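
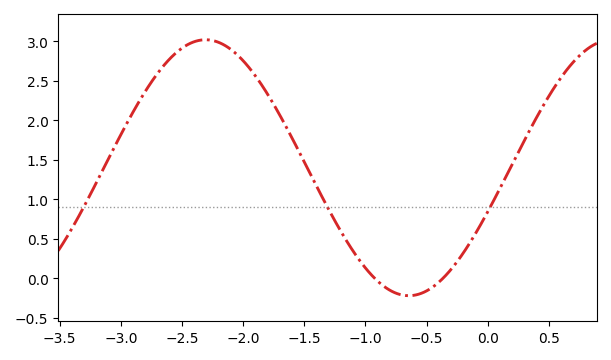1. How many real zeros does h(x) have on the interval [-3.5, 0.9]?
2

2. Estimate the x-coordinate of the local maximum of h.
-2.3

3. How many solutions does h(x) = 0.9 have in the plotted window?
3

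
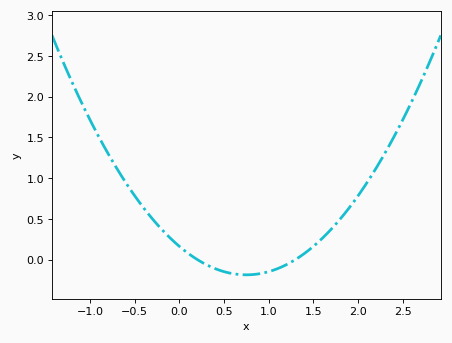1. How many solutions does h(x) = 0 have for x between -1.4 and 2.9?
2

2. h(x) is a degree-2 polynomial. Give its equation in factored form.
y = 0.62(x - 0.2)(x - 1.3)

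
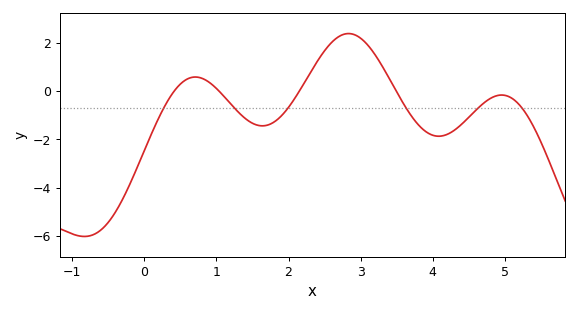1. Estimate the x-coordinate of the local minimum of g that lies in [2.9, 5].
4.1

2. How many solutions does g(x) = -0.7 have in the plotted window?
6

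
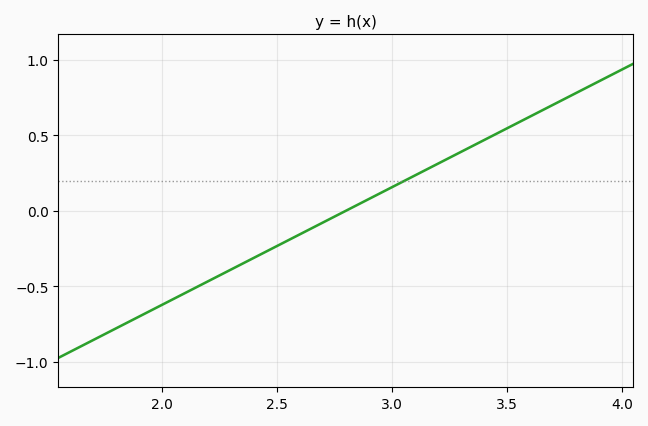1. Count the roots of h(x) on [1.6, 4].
1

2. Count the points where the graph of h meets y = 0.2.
1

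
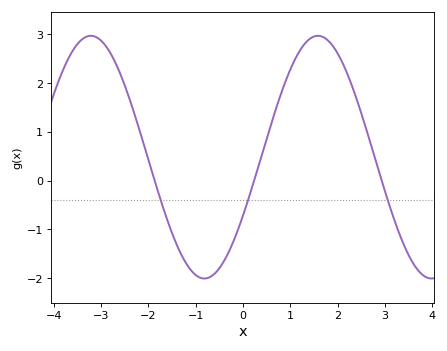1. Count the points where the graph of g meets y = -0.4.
3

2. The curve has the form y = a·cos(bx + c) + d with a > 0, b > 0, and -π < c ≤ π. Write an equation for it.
y = 2.49cos(1.3x - 2.1) + 0.48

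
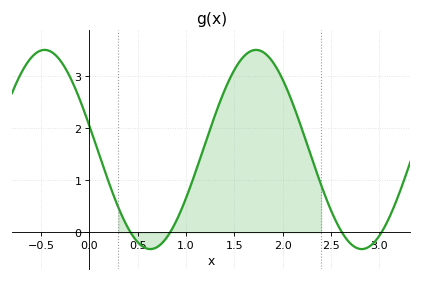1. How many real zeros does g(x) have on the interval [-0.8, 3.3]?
4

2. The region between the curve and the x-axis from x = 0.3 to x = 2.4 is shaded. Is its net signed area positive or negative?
positive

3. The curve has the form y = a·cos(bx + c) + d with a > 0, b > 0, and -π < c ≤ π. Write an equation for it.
y = 1.91cos(2.87x + 1.33) + 1.59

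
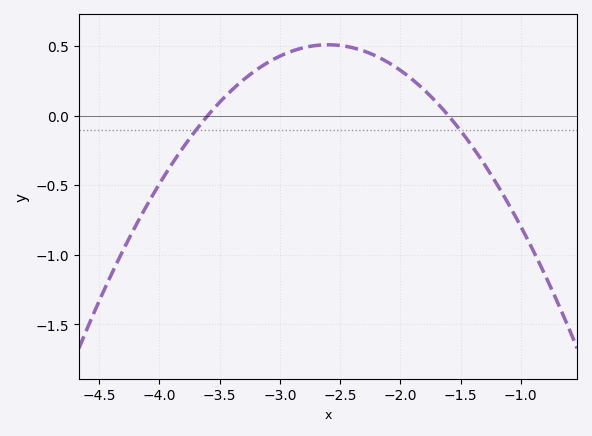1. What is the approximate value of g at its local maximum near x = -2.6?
0.5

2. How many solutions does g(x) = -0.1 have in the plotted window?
2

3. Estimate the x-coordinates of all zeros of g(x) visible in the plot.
-3.6, -1.6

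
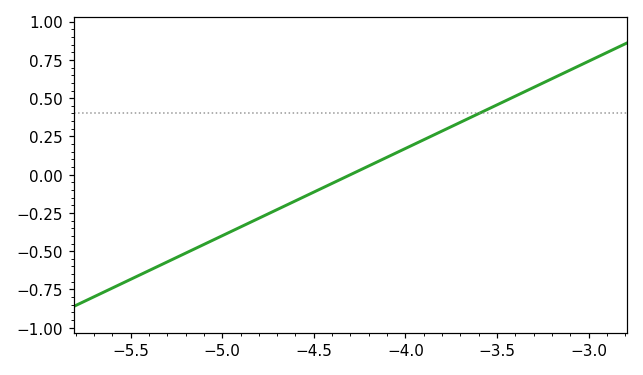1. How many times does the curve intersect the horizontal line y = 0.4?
1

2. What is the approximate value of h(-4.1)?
0.114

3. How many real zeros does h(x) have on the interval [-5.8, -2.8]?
1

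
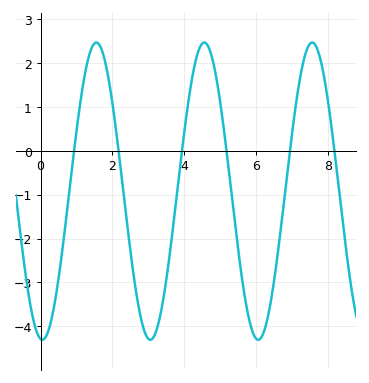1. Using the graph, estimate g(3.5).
-2.9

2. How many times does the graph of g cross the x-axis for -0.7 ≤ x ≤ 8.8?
6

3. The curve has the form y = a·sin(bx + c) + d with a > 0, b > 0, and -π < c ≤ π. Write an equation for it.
y = 3.39sin(2.1x - 1.7) - 0.92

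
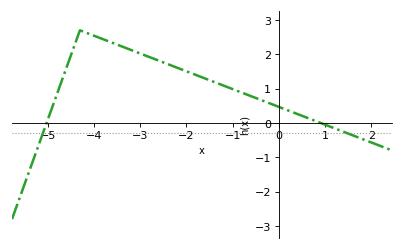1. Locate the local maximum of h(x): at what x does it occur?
-4.3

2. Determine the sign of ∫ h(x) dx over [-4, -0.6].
positive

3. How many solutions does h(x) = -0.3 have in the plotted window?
2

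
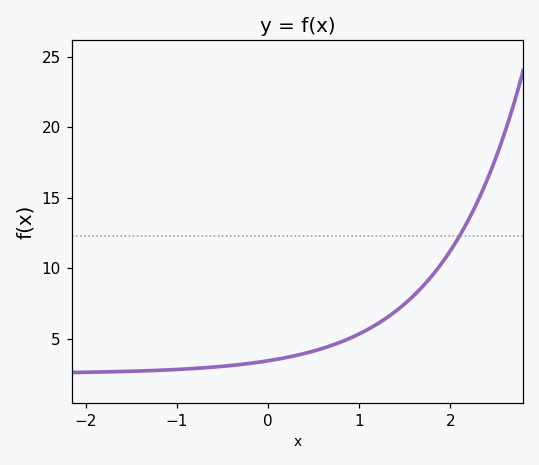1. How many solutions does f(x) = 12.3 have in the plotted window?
1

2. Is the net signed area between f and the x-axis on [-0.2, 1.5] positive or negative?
positive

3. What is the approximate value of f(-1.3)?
2.5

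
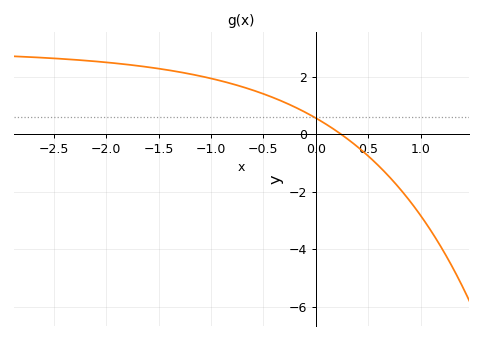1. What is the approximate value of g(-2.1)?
2.6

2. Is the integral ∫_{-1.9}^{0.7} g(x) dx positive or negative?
positive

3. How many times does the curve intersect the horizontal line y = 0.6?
1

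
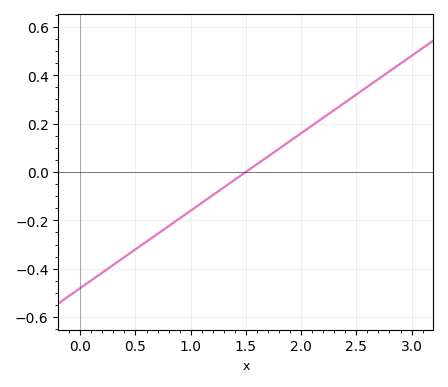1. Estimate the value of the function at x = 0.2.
-0.42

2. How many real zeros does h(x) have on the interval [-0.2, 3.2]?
1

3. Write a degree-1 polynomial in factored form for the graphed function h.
y = 0.32(x - 1.5)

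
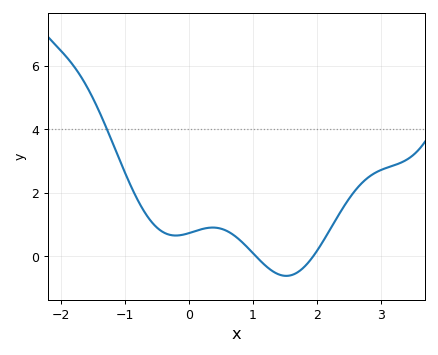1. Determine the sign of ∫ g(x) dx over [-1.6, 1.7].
positive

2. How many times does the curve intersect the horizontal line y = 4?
1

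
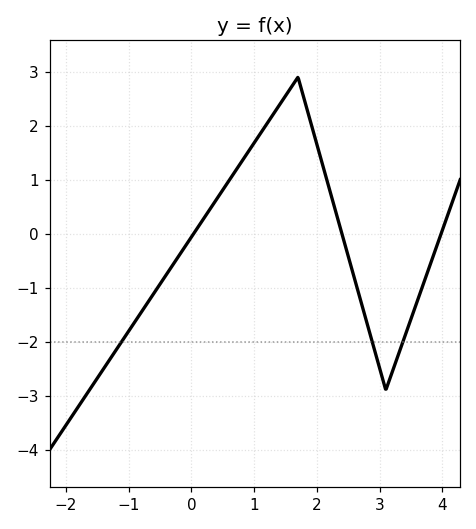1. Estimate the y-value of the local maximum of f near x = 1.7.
2.9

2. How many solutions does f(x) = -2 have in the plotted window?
3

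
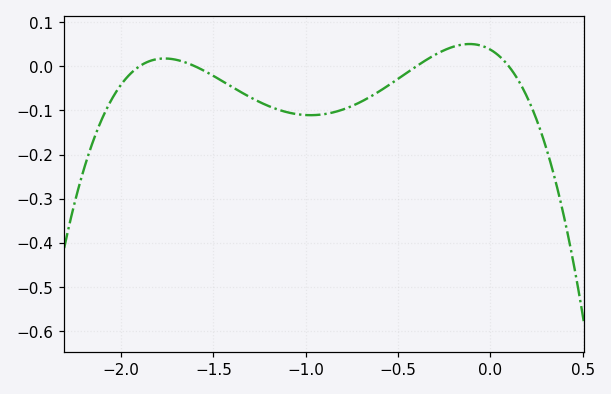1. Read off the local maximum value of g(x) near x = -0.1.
0.05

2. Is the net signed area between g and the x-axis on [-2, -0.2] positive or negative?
negative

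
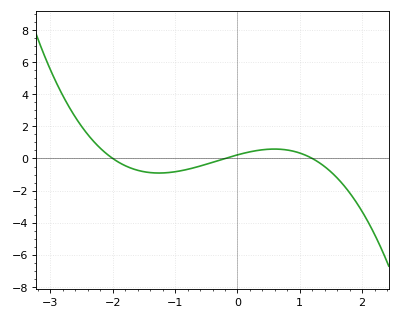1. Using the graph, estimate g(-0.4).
-0.241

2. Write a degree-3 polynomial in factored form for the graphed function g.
y = -0.47(x + 2)(x + 0.2)(x - 1.2)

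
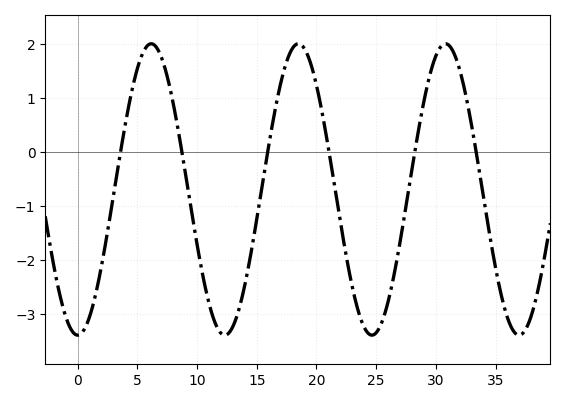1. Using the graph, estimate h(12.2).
-3.4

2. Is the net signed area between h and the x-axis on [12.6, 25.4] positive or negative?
negative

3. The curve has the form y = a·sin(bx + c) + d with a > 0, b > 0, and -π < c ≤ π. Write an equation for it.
y = 2.7sin(0.51x - 1.6) - 0.69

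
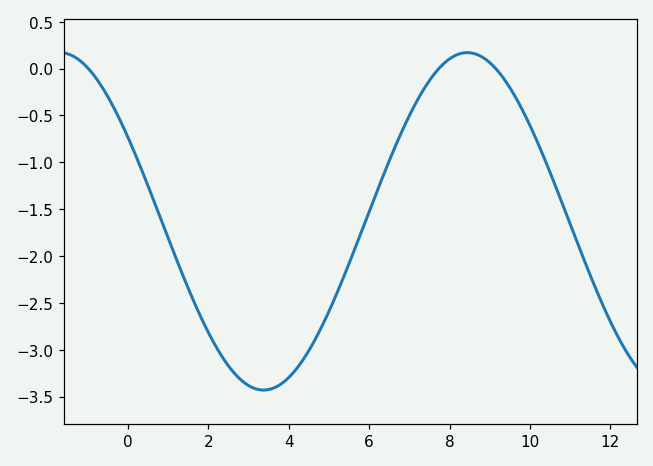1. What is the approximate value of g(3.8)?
-3.35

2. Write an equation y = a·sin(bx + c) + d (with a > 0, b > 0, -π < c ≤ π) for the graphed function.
y = 1.8sin(0.62x + 2.6) - 1.63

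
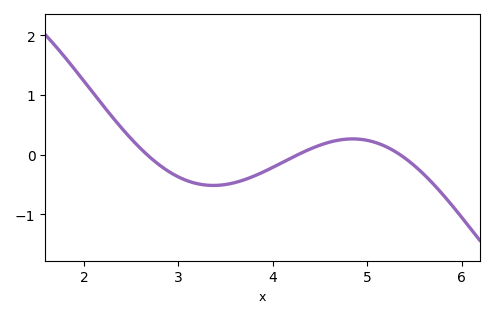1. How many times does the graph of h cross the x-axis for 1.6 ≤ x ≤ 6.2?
3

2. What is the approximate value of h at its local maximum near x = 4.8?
0.265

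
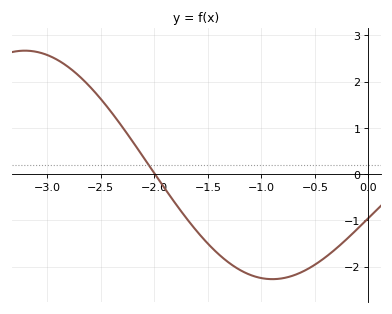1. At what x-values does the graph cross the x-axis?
-2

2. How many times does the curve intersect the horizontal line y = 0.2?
1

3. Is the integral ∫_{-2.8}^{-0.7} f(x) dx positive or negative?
negative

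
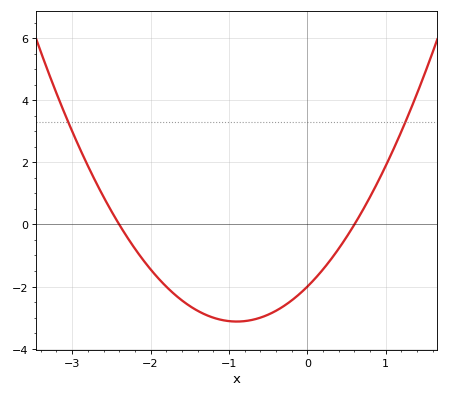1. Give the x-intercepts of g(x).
-2.4, 0.6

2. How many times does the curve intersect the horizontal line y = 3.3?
2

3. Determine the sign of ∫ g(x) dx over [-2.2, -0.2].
negative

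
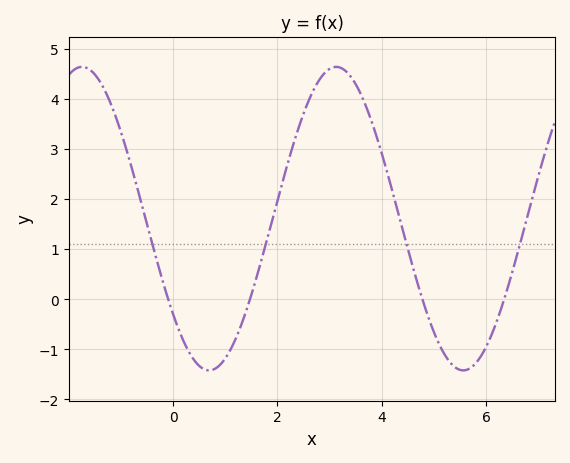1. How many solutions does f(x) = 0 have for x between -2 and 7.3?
4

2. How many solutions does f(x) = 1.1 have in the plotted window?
4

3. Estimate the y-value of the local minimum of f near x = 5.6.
-1.42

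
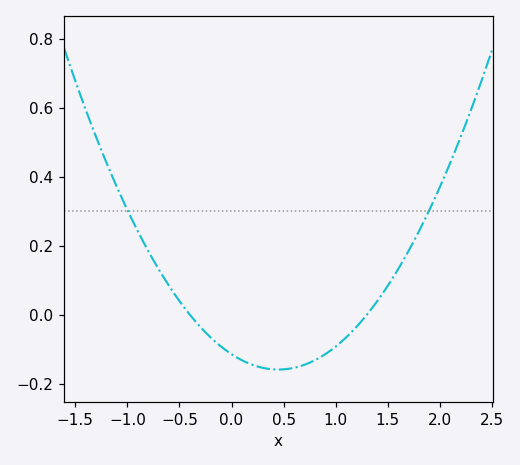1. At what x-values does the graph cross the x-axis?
-0.4, 1.3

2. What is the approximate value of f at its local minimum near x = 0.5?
-0.159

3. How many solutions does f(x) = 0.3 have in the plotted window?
2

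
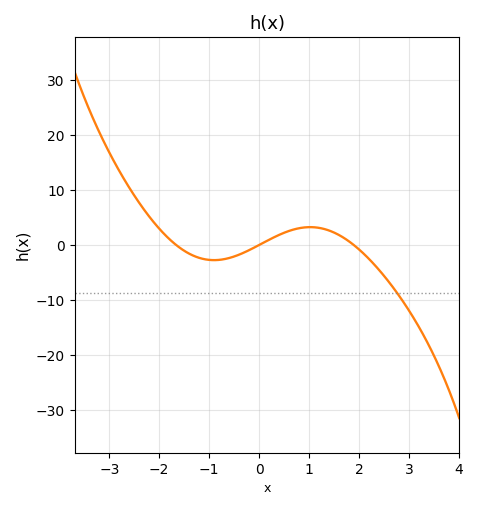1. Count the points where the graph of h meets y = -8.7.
1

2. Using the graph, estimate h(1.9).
-0.021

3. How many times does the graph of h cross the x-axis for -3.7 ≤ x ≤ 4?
3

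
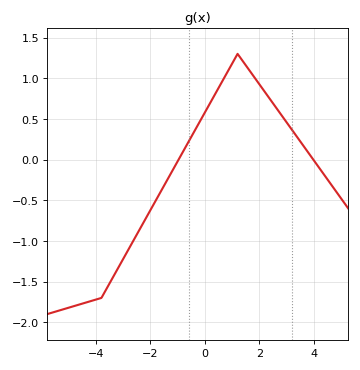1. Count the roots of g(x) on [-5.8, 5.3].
2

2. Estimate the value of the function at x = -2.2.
-0.74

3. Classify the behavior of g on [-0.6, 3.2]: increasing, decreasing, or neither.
neither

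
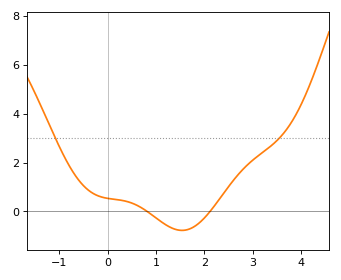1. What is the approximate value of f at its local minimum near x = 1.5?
-0.773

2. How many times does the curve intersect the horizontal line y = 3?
2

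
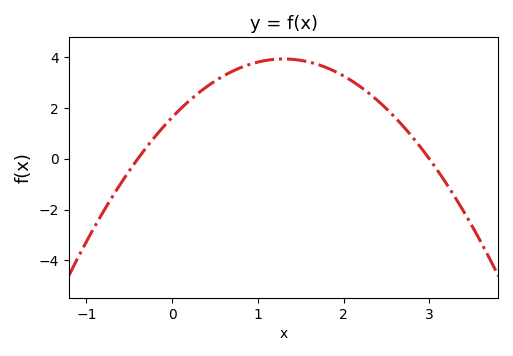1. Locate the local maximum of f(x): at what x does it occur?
1.3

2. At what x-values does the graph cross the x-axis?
-0.4, 3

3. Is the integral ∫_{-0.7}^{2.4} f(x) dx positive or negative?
positive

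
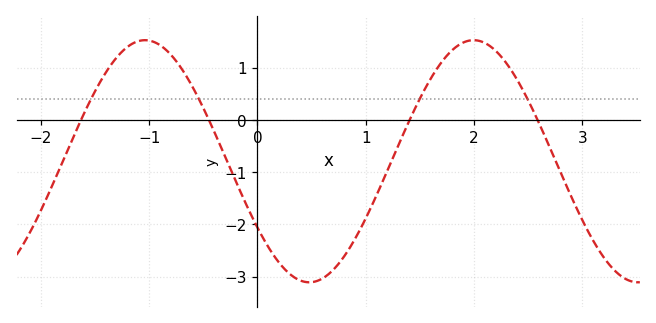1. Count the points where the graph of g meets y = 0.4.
4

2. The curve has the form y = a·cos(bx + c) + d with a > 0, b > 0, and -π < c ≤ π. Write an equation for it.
y = 2.32cos(2.07x + 2.15) - 0.79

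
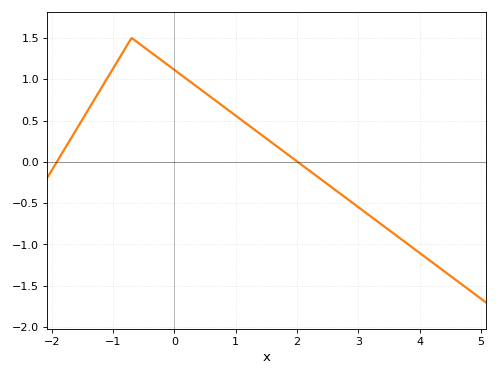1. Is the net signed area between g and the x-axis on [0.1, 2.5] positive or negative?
positive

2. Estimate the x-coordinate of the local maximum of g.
-0.7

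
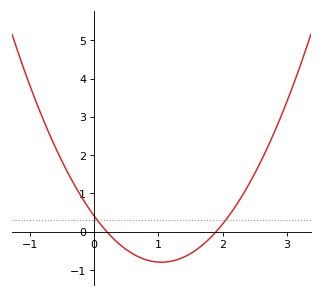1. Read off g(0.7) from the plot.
-0.7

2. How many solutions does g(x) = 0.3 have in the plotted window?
2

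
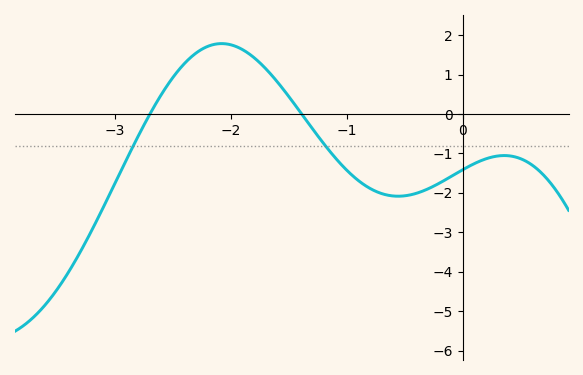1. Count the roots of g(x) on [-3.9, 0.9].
2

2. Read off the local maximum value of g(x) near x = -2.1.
1.78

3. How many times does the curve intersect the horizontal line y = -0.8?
2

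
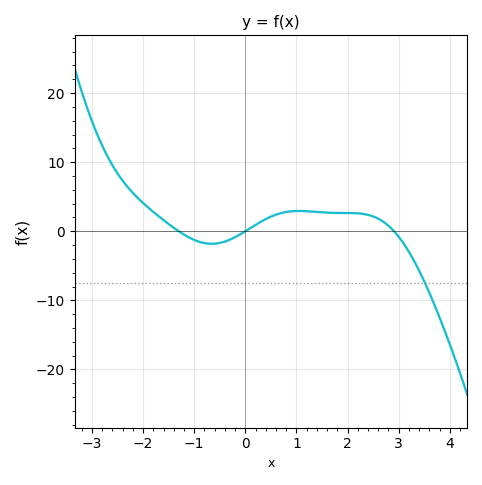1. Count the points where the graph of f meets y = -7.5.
1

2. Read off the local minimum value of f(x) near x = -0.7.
-2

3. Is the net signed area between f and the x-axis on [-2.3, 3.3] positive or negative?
positive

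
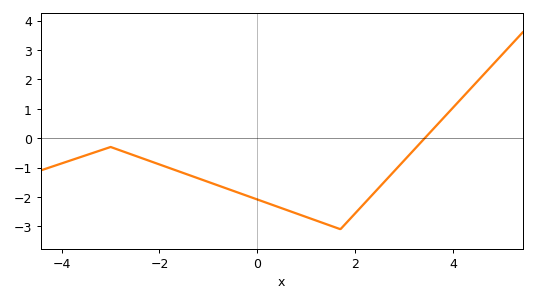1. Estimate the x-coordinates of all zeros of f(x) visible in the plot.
3.42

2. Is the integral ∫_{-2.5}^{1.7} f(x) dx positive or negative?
negative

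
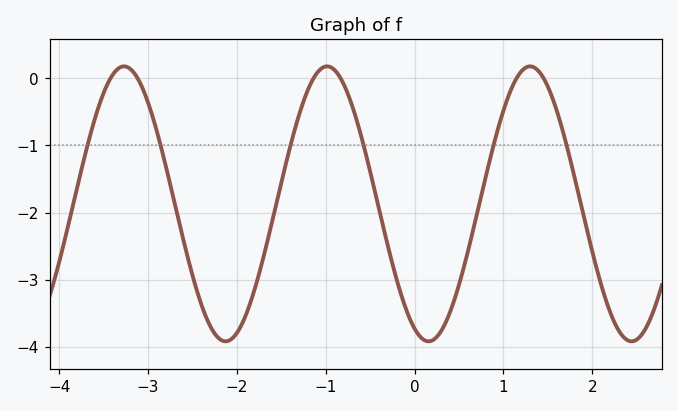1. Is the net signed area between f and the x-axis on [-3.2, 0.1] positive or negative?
negative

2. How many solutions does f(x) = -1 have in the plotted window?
6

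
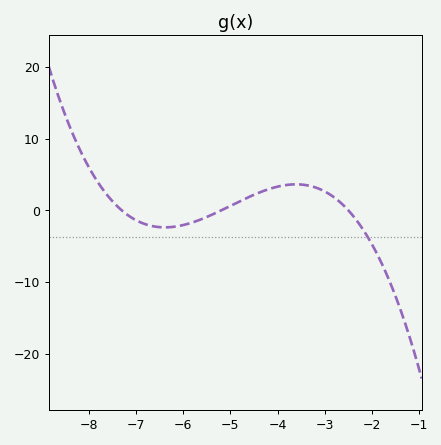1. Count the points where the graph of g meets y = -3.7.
1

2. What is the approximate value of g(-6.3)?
-2.34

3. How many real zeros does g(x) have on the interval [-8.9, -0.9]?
3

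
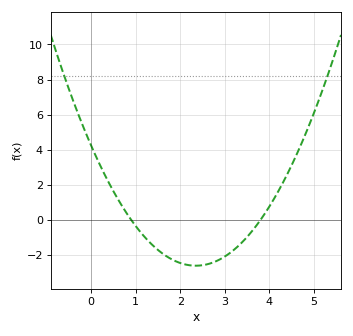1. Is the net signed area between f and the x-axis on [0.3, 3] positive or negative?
negative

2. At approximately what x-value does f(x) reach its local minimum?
2.4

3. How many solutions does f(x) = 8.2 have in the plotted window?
2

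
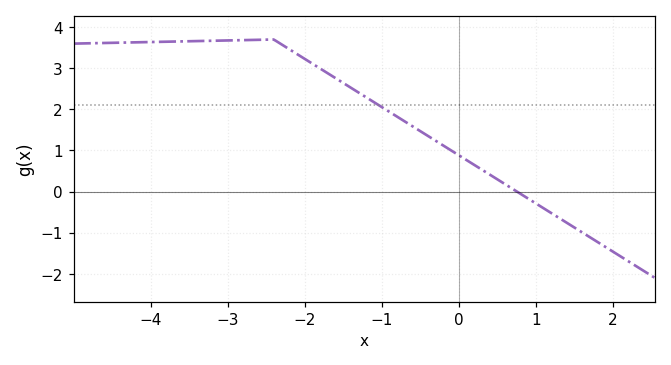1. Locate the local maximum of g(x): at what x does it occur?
-2.4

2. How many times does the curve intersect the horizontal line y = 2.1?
1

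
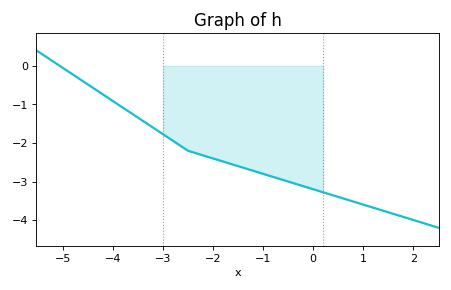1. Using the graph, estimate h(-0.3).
-3.08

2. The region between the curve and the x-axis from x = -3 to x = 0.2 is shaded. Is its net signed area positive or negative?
negative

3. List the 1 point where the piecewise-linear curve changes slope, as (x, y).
(-2.5, -2.2)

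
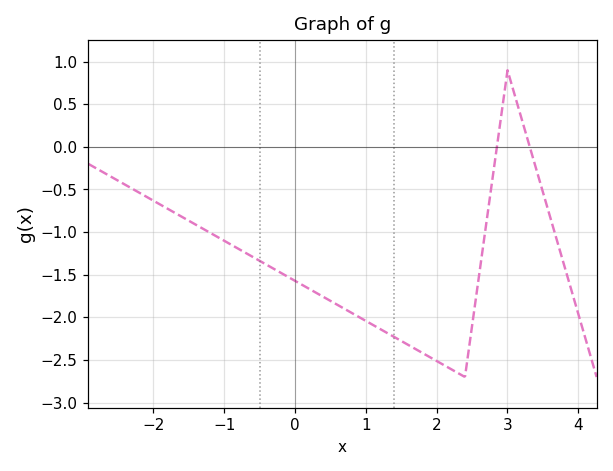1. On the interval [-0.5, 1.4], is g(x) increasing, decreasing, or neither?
decreasing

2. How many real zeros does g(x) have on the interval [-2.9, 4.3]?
2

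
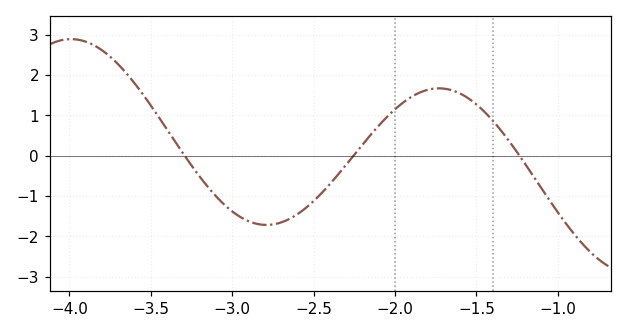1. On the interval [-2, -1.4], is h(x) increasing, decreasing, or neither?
neither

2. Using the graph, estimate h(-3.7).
2.27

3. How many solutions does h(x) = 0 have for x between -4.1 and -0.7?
3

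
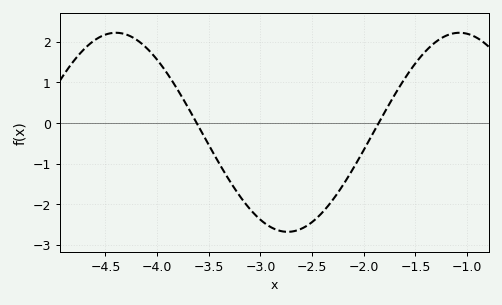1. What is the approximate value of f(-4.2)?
2.05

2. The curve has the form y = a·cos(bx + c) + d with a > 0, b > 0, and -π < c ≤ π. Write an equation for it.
y = 2.45cos(1.89x + 2.03) - 0.23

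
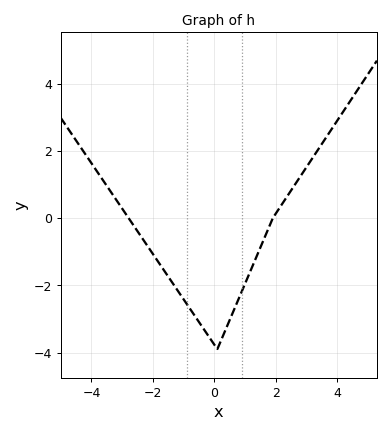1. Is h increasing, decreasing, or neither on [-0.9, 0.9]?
neither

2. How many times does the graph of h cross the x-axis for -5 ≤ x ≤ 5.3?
2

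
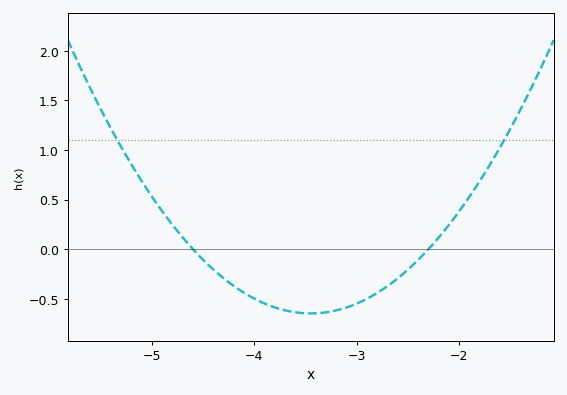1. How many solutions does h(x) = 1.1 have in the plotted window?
2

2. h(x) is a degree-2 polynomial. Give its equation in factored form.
y = 0.49(x + 4.6)(x + 2.3)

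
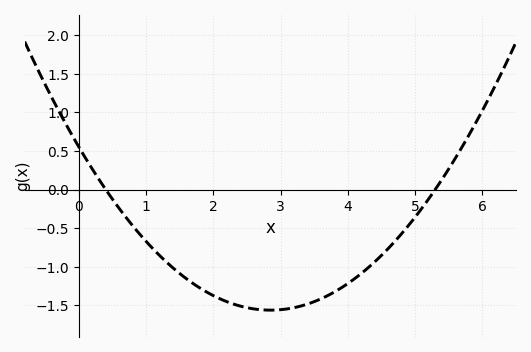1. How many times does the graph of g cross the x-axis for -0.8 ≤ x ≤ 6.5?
2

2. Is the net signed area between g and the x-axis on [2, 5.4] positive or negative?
negative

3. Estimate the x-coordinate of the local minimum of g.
2.85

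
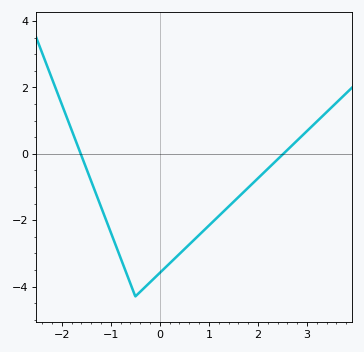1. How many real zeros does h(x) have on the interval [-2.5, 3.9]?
2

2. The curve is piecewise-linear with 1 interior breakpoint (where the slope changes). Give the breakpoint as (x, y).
(-0.5, -4.3)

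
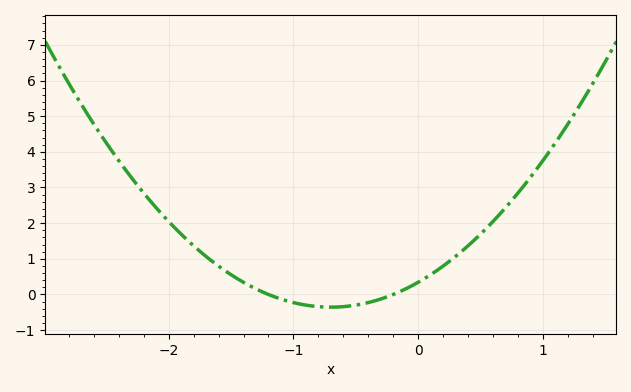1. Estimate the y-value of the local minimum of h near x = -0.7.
-0.4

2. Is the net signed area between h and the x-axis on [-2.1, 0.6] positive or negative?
positive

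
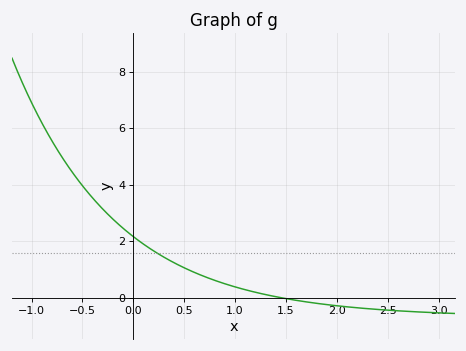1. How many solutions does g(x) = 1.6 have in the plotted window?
1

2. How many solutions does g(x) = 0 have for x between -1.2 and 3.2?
1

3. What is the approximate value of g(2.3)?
-0.381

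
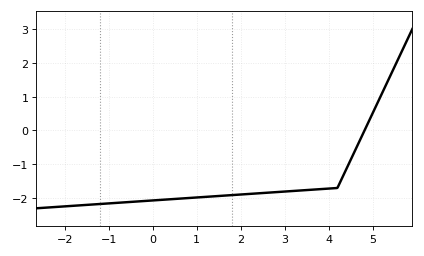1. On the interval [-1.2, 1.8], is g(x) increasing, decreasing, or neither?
increasing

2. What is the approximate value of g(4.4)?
-1.1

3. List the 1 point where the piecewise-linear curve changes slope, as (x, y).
(4.2, -1.7)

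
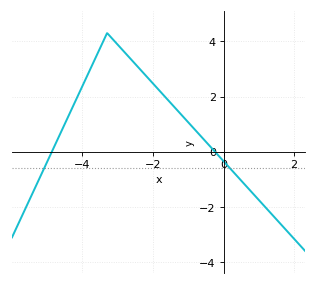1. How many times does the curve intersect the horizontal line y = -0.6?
2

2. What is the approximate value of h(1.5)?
-2.45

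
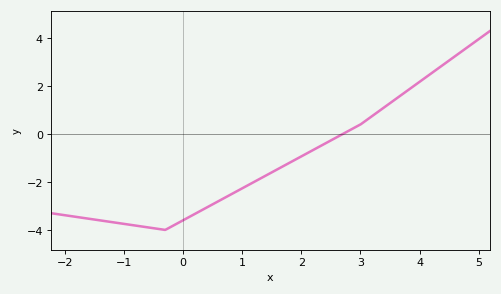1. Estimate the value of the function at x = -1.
-3.75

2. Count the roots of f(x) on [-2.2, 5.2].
1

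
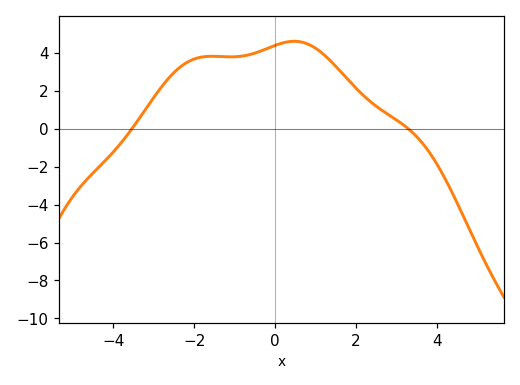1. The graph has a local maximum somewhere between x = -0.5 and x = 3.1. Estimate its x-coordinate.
0.474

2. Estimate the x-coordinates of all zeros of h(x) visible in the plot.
-3.54, 3.29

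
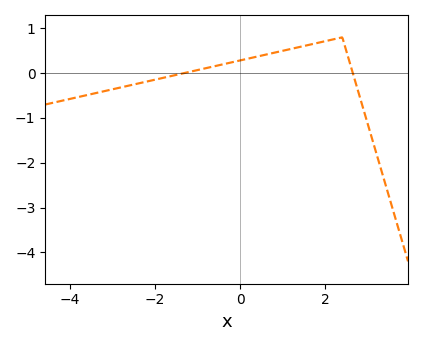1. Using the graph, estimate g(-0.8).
0.1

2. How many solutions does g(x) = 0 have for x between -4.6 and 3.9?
2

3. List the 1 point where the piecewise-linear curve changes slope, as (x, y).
(2.4, 0.8)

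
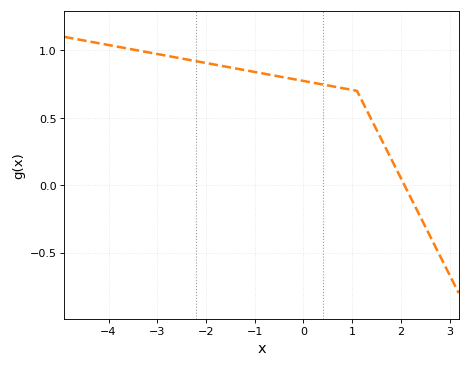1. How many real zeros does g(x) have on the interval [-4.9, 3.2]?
1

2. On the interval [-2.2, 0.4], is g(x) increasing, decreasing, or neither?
decreasing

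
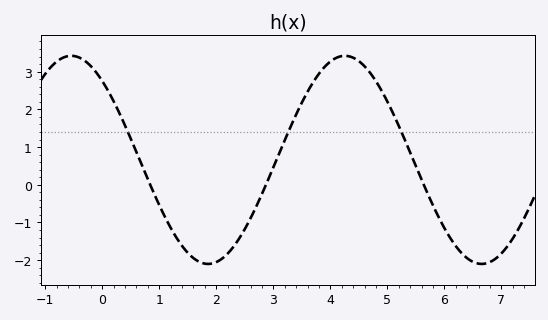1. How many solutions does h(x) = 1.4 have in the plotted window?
3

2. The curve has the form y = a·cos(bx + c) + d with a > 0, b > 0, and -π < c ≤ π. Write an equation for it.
y = 2.76cos(1.3x + 0.71) + 0.66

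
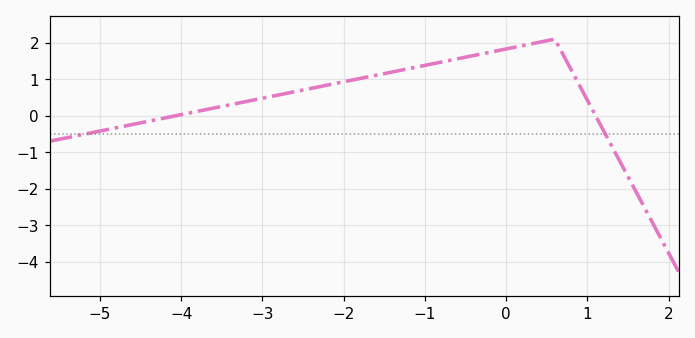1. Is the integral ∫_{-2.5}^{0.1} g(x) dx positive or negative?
positive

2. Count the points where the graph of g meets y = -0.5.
2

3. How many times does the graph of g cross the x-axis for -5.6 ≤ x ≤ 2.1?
2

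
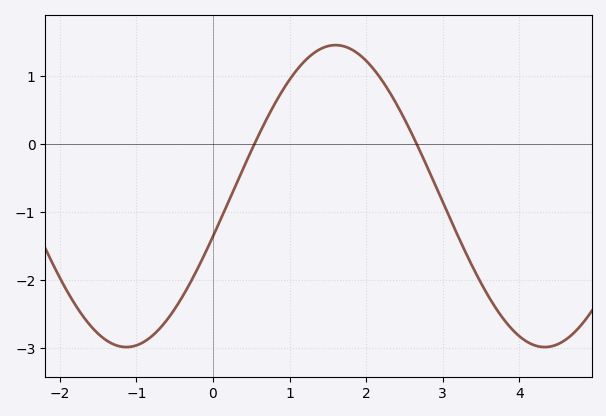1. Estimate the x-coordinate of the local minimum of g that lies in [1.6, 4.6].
4.3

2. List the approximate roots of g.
0.5, 2.7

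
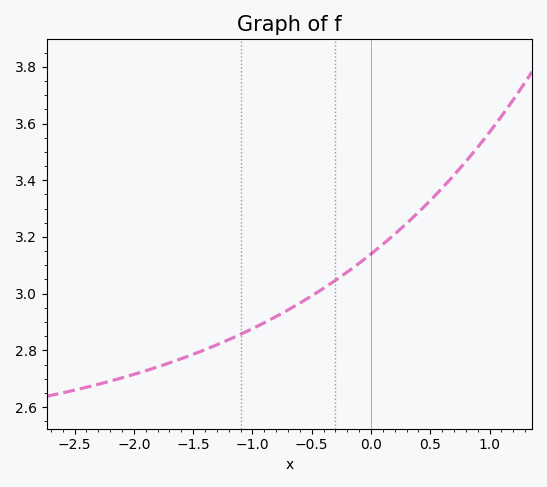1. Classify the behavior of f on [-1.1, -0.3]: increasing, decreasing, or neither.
increasing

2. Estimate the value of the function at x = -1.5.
2.78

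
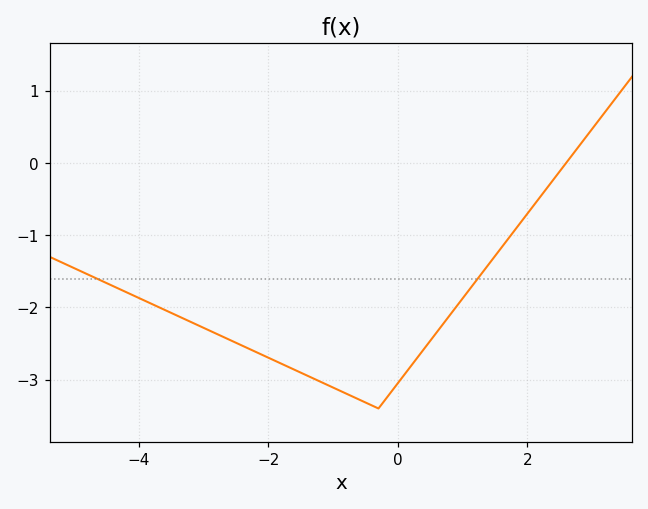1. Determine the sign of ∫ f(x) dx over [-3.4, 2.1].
negative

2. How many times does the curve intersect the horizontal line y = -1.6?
2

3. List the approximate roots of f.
2.6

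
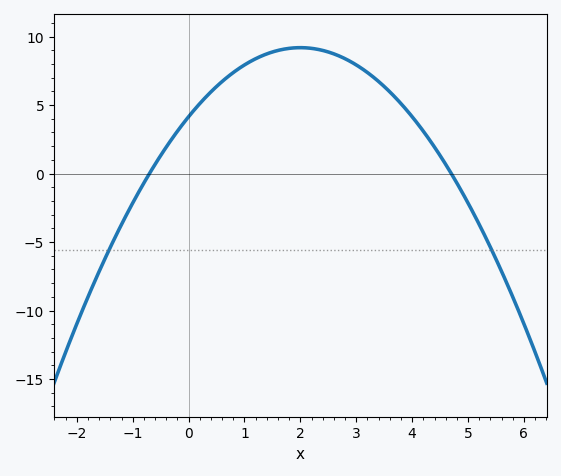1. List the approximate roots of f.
-0.7, 4.7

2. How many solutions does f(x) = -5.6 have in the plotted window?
2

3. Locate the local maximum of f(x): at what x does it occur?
2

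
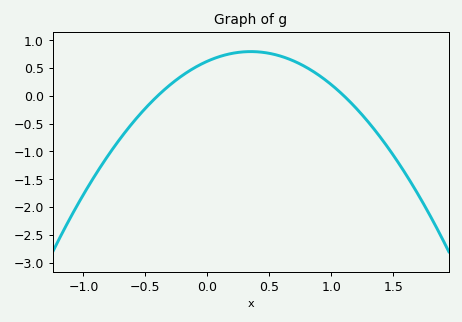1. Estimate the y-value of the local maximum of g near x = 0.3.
0.793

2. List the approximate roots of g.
-0.4, 1.1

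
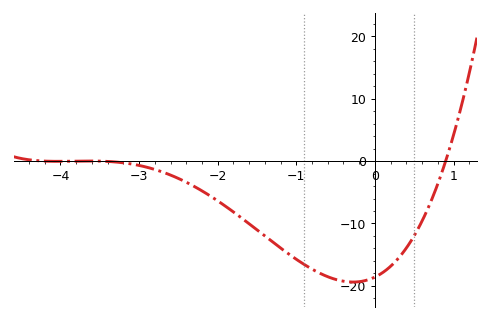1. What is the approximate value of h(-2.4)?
-3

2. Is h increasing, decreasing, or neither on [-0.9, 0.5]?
neither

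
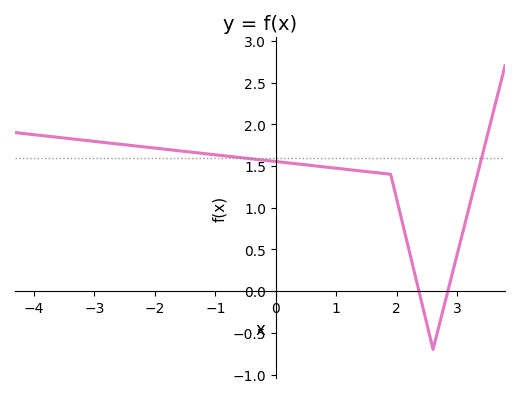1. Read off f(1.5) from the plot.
1.43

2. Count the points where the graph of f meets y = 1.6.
2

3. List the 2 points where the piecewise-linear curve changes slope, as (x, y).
(1.9, 1.4); (2.6, -0.7)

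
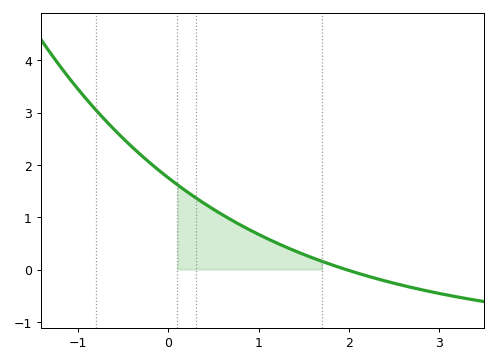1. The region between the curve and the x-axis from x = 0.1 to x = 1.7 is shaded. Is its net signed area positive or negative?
positive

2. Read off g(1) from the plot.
0.67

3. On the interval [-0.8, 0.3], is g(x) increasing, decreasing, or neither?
decreasing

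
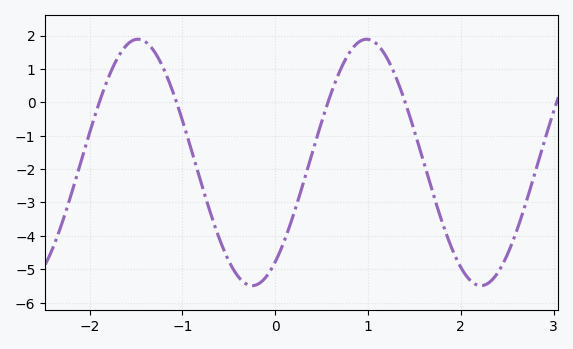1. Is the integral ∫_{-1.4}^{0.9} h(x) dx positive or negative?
negative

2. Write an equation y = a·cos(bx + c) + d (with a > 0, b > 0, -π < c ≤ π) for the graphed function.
y = 3.69cos(2.5x - 2.5) - 1.8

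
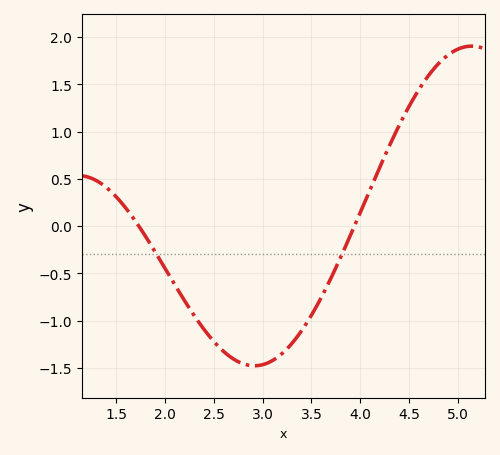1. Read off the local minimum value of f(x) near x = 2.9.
-1.48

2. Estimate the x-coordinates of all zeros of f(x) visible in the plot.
1.73, 3.94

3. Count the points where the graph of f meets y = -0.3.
2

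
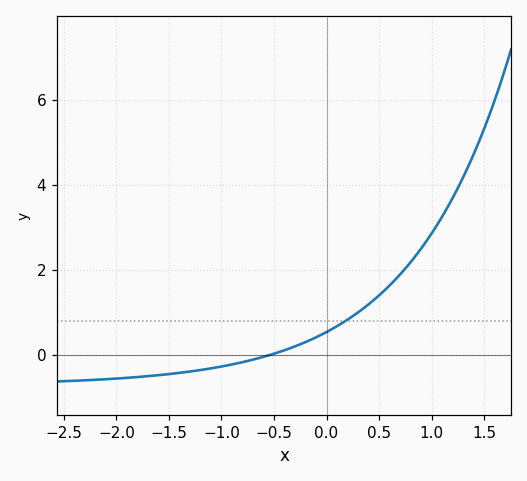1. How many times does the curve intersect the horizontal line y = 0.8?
1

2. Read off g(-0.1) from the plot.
0.405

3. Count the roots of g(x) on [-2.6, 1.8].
1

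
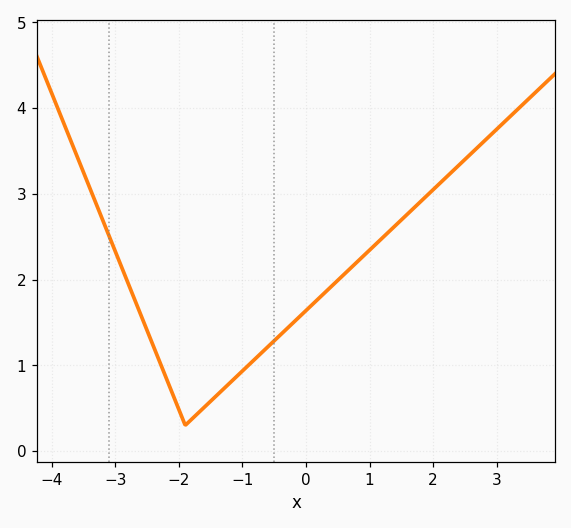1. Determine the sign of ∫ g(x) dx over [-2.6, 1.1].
positive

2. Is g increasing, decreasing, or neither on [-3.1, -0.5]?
neither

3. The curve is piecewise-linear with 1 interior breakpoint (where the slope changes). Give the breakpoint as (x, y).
(-1.9, 0.3)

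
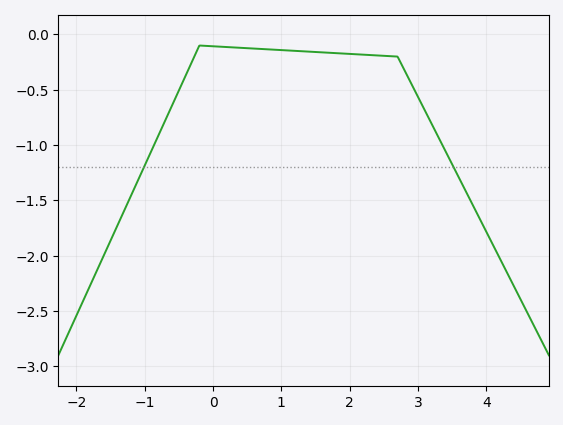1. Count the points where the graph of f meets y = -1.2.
2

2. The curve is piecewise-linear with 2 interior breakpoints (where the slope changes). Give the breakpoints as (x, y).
(-0.2, -0.1); (2.7, -0.2)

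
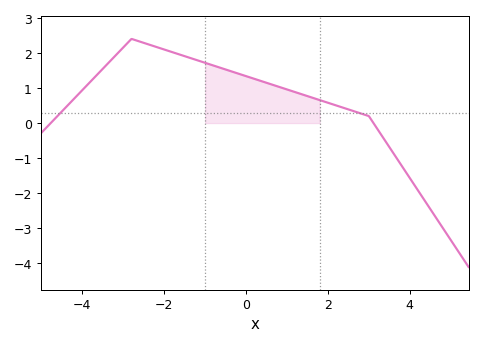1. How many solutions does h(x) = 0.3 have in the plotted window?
2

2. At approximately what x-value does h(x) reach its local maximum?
-2.8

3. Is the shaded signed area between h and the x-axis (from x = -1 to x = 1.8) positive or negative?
positive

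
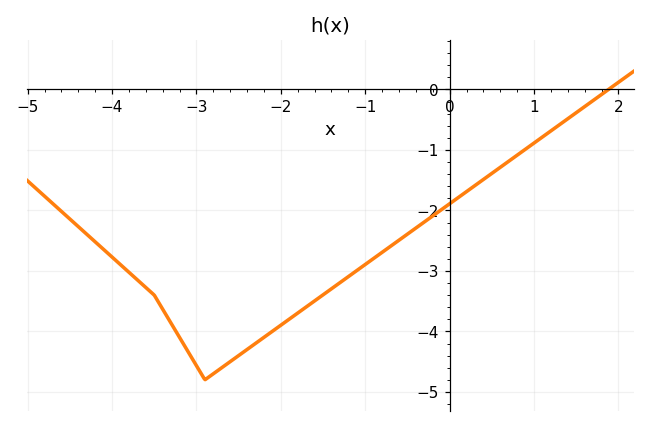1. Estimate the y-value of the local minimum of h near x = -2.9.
-4.8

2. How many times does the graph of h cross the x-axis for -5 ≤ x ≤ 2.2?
1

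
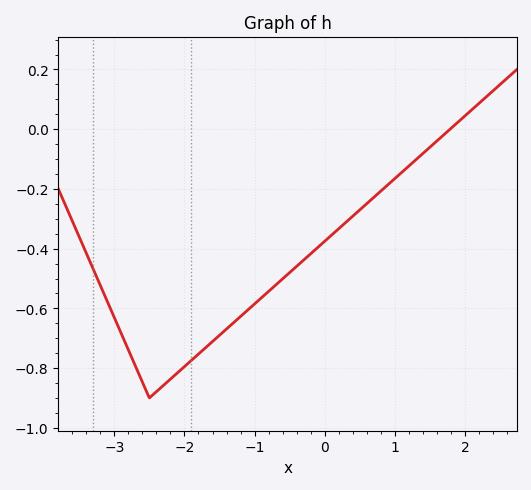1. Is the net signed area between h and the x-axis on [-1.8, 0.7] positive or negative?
negative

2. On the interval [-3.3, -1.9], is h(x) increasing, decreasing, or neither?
neither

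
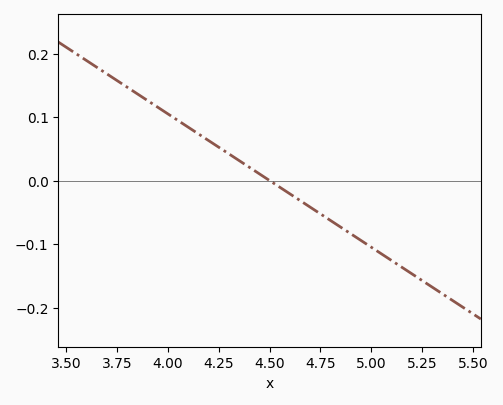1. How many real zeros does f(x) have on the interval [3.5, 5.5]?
1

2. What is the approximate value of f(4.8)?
-0.063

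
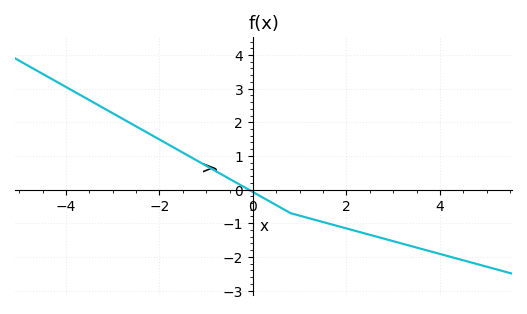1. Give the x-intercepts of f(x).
0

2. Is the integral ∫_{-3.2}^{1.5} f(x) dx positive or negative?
positive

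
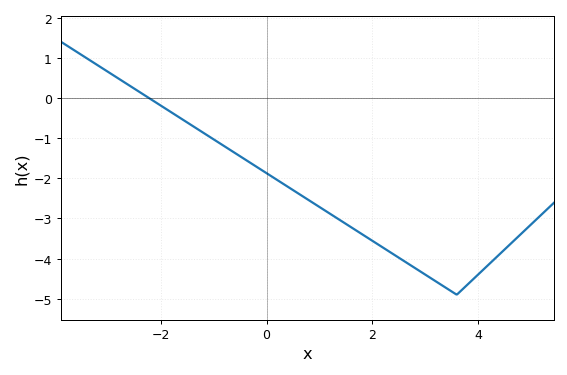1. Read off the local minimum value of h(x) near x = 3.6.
-4.9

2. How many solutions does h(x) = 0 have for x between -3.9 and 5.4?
1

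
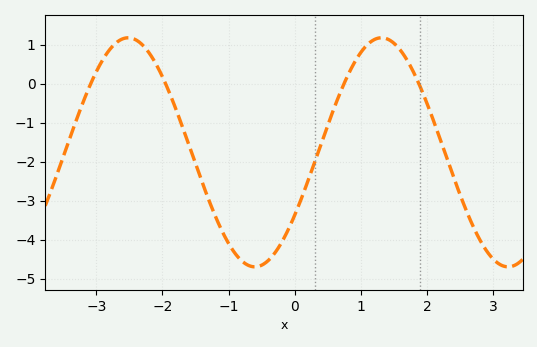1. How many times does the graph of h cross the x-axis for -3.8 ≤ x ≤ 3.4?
4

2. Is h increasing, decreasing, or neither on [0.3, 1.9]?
neither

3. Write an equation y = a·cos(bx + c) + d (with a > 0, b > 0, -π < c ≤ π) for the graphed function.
y = 2.94cos(1.64x - 2.15) - 1.76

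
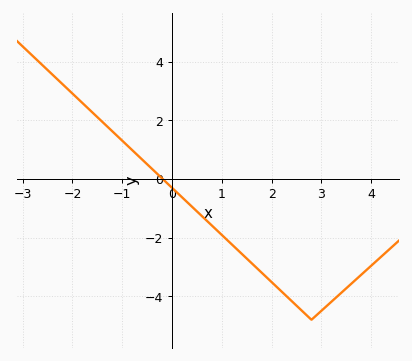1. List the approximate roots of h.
-0.189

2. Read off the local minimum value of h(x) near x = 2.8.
-4.8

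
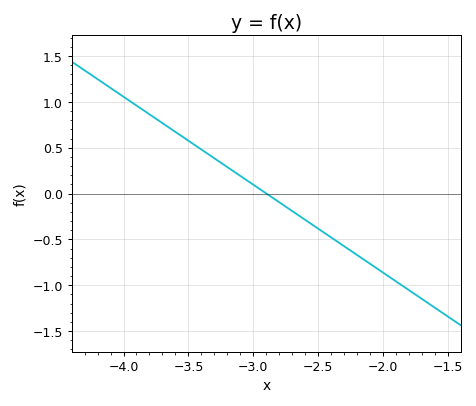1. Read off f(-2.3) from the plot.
-0.6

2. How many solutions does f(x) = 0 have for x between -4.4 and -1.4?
1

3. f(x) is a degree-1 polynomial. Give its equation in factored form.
y = -0.96(x + 2.9)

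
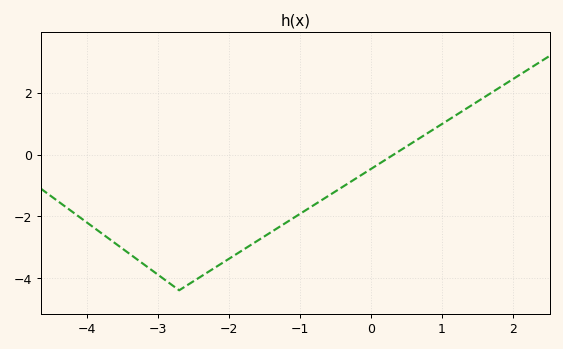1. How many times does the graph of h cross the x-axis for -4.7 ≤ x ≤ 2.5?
1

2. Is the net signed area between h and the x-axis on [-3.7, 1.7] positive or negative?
negative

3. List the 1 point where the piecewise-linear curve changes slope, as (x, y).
(-2.7, -4.4)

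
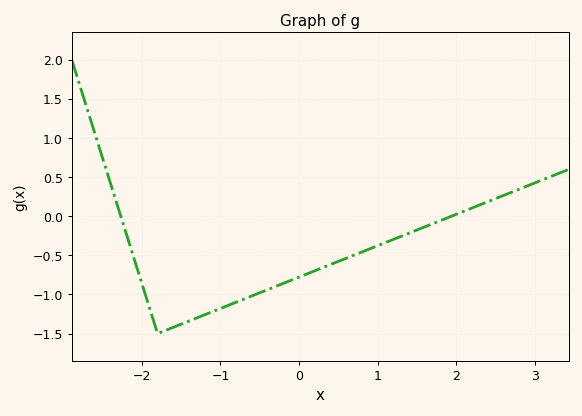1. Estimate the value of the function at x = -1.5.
-1.38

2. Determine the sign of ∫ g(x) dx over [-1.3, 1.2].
negative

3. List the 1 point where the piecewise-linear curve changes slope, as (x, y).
(-1.8, -1.5)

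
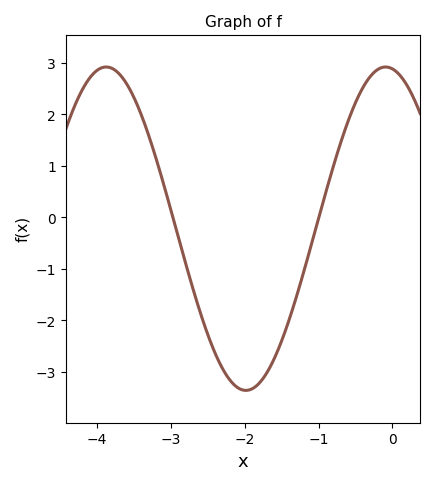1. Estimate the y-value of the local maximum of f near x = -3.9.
2.92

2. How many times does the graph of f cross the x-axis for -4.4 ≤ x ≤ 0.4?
2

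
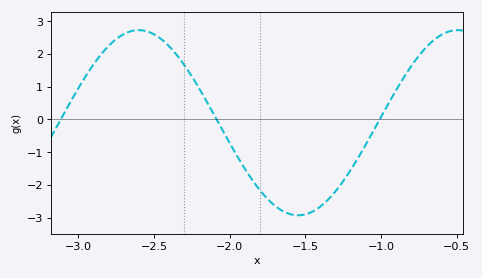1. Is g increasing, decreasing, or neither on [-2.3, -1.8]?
decreasing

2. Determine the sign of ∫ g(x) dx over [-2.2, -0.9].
negative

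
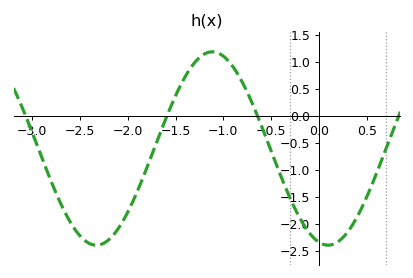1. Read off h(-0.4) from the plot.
-1.11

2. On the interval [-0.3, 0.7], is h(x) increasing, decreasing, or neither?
neither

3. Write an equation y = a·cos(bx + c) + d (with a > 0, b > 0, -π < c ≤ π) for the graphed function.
y = 1.79cos(2.59x + 2.89) - 0.61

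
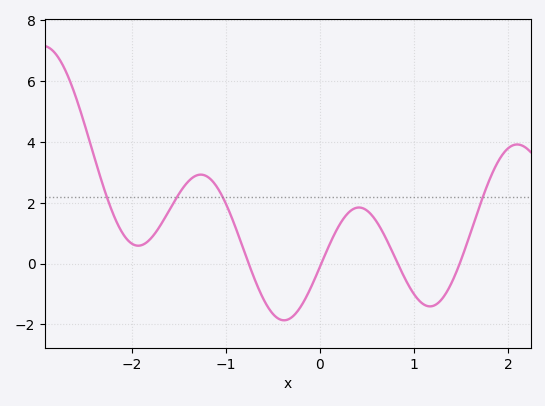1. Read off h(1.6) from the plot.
1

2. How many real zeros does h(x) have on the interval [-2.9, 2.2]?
4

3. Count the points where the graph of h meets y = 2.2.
4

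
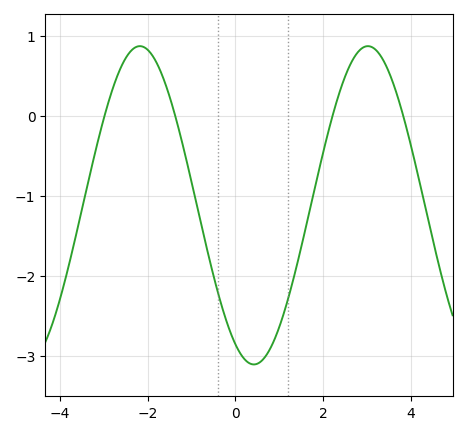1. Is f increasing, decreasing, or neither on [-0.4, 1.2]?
neither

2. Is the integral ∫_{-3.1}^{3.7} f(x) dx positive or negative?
negative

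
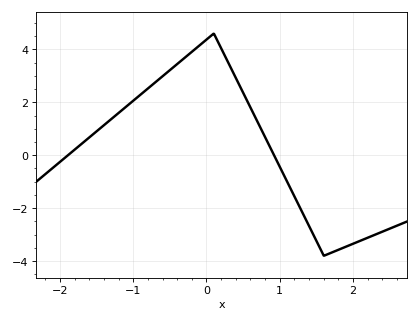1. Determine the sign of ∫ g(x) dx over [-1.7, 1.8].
positive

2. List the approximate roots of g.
-1.9, 0.9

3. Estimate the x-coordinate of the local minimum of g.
1.6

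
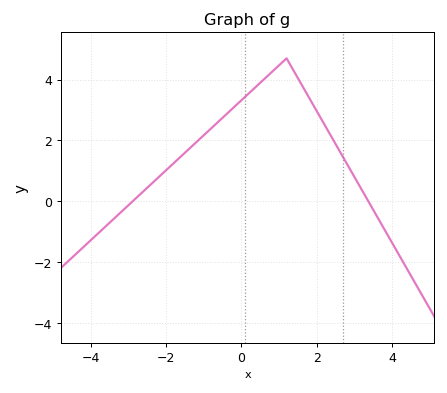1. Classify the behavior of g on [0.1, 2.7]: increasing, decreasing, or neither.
neither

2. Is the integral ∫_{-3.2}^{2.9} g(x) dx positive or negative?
positive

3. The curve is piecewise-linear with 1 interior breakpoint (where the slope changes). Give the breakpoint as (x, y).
(1.2, 4.7)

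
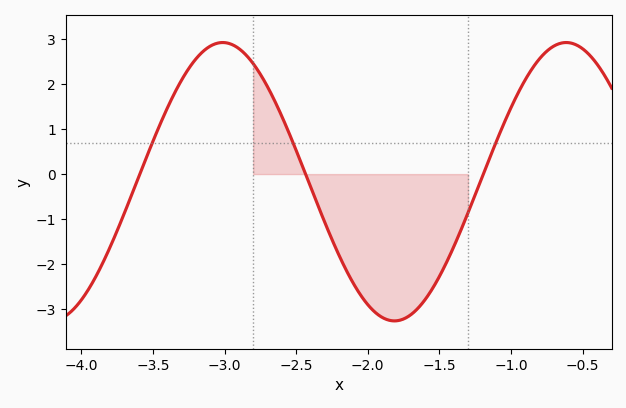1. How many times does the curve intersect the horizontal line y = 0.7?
3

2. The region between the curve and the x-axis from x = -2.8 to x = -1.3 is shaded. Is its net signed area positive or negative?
negative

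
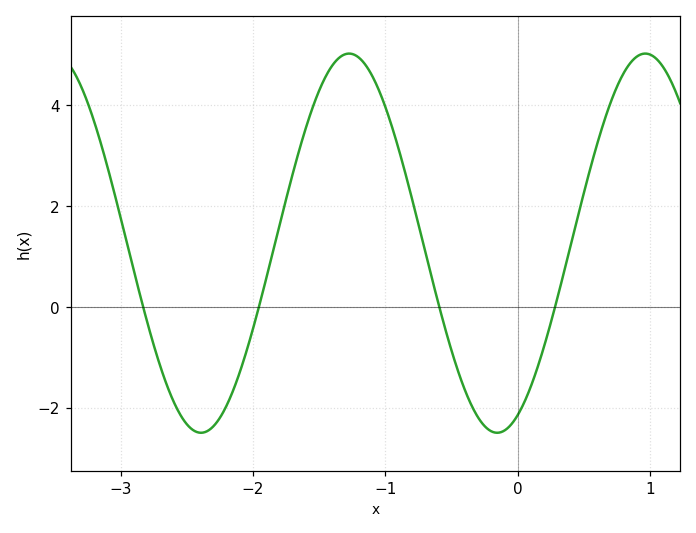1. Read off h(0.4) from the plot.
1.2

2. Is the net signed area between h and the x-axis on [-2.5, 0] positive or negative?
positive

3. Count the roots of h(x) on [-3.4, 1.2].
4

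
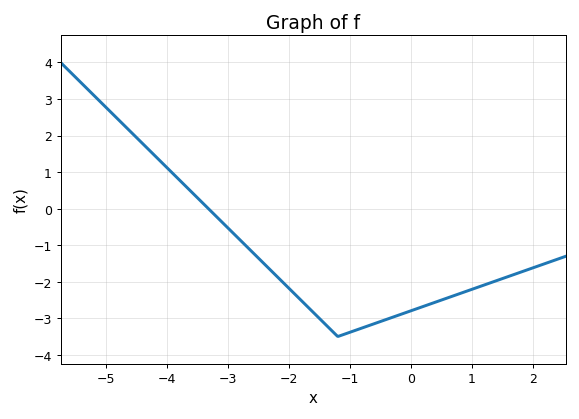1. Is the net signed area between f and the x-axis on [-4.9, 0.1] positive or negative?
negative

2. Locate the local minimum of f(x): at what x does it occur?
-1.2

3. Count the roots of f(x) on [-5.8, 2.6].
1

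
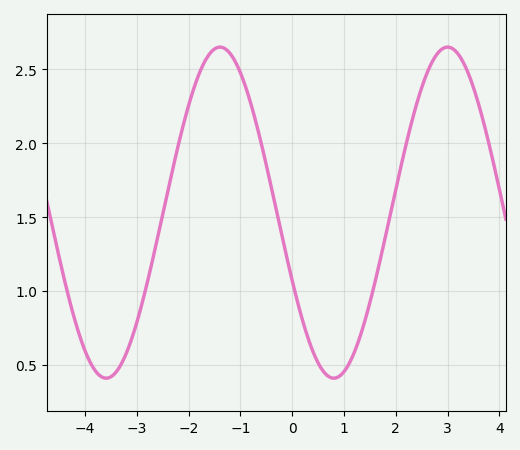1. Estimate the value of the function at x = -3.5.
0.419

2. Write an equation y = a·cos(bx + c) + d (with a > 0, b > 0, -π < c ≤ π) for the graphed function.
y = 1.12cos(1.43x + 1.99) + 1.53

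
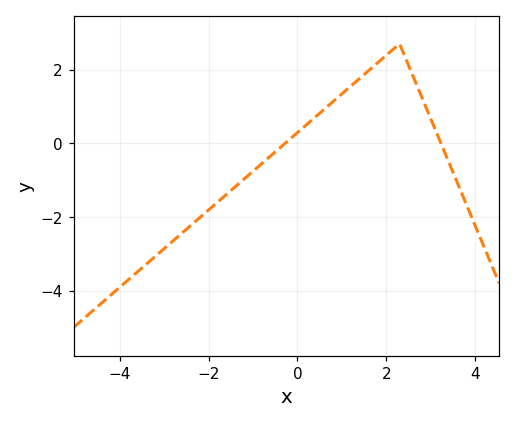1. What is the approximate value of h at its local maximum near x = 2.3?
2.6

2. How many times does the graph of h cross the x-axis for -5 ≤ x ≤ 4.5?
2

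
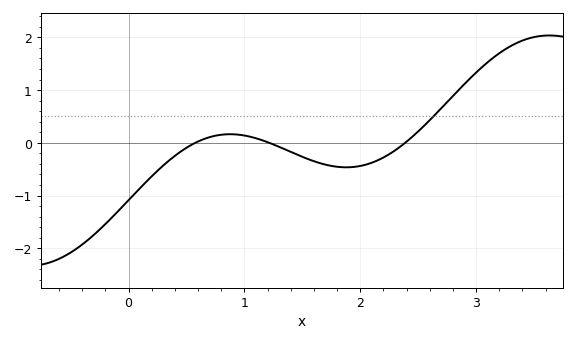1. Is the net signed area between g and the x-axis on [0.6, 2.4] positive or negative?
negative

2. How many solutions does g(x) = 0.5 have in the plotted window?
1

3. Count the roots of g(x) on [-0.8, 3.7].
3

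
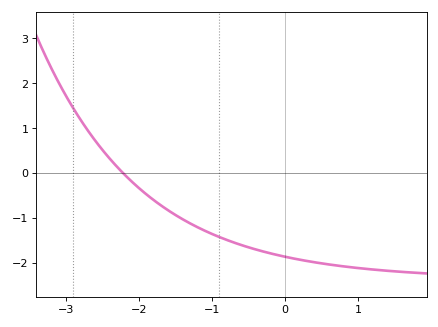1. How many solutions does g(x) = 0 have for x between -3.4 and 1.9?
1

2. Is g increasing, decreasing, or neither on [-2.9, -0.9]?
decreasing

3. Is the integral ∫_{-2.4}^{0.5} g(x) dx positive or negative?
negative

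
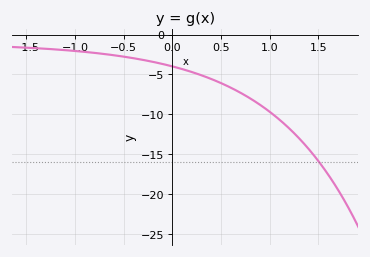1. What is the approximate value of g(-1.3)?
-2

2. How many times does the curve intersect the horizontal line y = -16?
1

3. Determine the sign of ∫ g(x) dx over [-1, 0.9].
negative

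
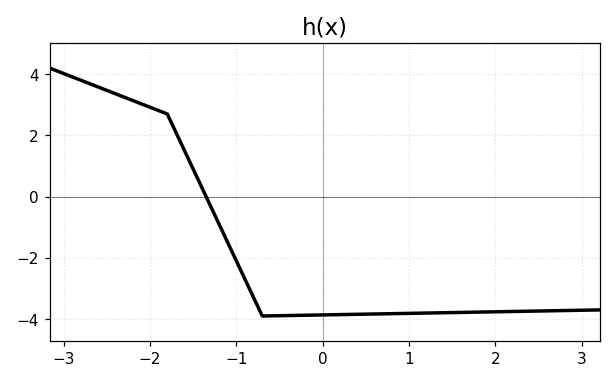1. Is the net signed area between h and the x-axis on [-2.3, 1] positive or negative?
negative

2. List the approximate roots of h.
-1.4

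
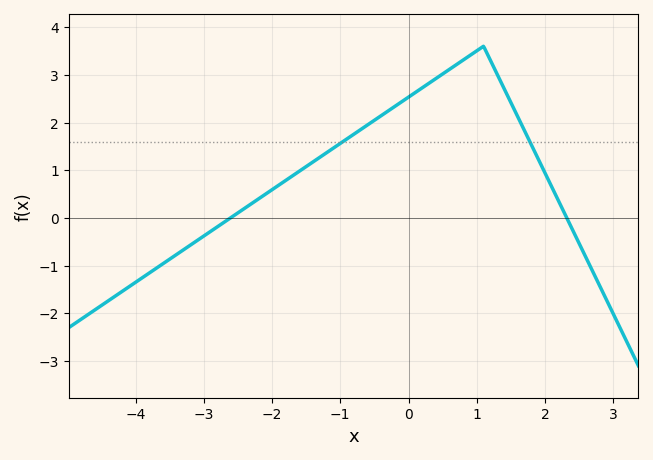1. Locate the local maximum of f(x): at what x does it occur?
1.1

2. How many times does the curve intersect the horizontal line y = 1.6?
2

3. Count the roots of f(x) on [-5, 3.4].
2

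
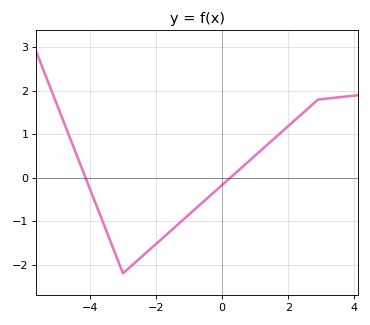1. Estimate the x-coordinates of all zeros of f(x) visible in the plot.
-4.13, 0.245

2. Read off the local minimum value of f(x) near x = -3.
-2.2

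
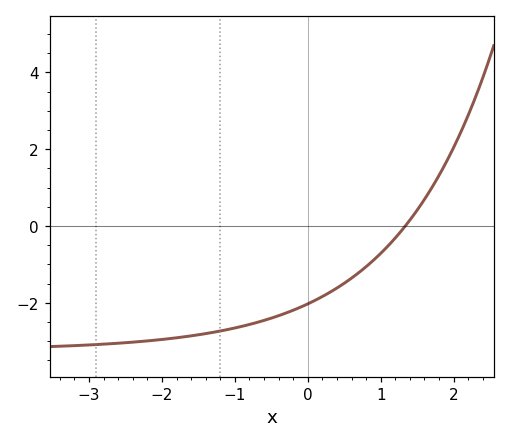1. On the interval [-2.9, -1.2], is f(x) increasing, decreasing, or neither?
increasing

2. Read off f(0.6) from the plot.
-1.4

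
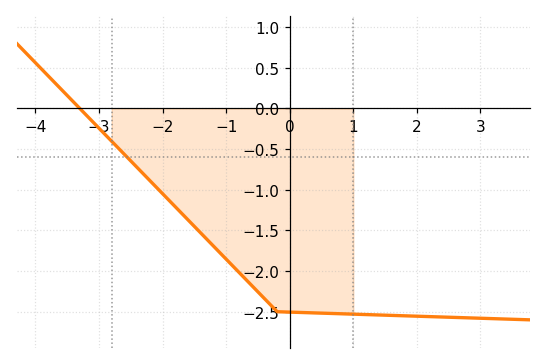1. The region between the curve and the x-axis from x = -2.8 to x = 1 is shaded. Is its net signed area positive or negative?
negative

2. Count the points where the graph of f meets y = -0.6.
1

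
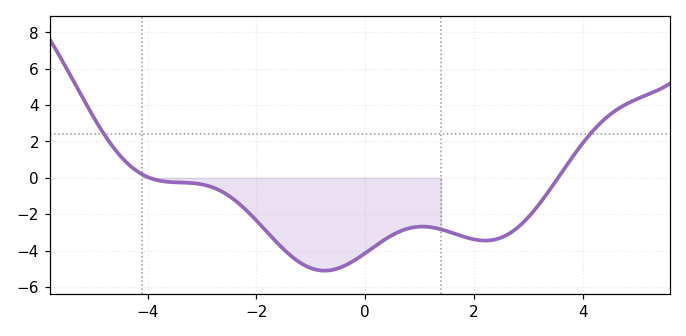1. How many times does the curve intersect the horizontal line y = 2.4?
2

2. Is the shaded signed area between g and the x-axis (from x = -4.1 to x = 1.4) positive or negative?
negative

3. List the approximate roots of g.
-3.96, 3.55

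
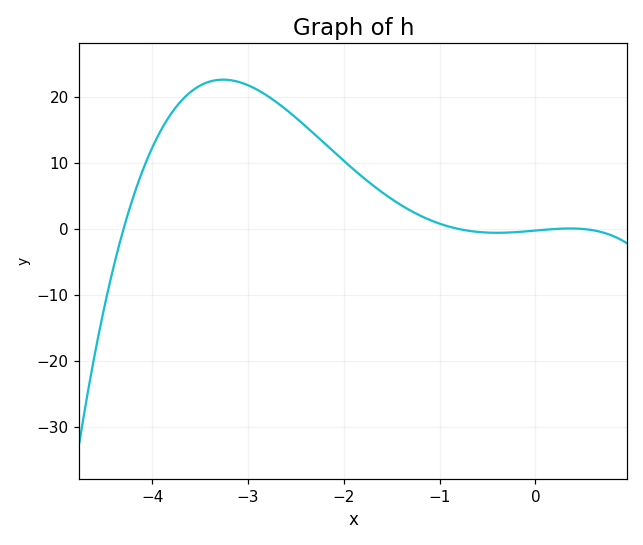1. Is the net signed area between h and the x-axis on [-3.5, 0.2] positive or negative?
positive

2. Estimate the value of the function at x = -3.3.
23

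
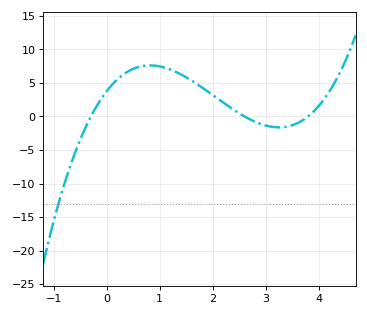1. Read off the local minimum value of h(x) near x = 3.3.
-1.62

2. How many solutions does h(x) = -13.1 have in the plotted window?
1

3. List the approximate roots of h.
-0.3, 2.6, 3.8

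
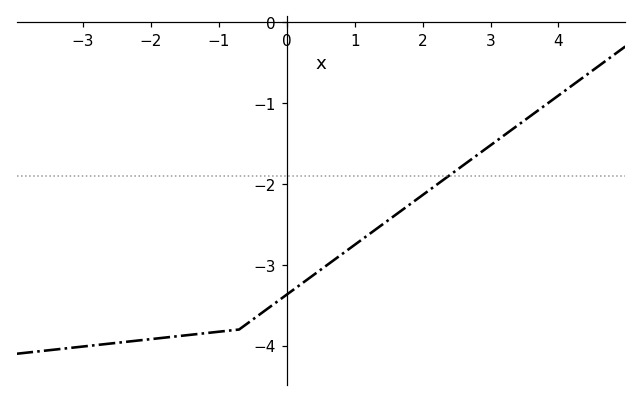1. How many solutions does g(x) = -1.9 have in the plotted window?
1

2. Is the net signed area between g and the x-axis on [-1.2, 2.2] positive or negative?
negative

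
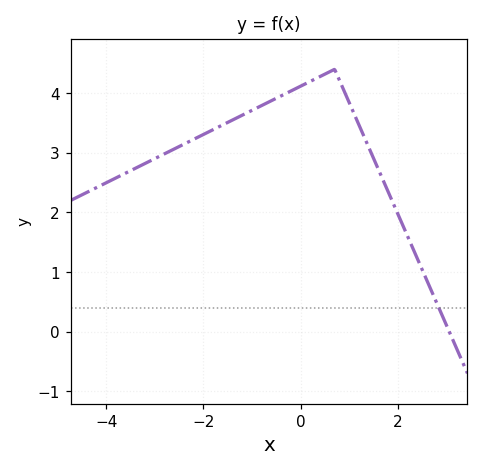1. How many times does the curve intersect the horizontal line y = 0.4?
1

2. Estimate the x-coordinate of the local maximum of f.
0.698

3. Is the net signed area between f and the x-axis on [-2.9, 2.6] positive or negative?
positive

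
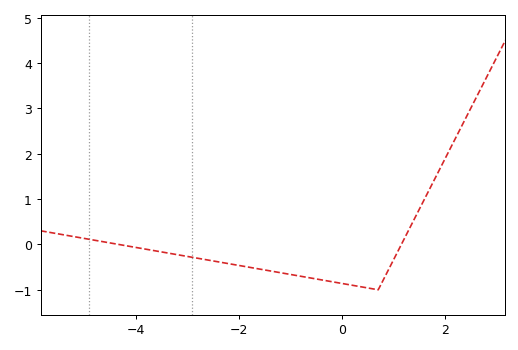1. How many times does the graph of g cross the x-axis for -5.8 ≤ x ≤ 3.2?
2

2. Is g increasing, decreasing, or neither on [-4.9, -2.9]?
decreasing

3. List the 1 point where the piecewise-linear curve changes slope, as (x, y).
(0.7, -1)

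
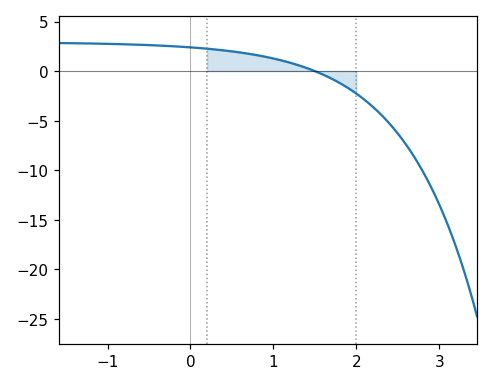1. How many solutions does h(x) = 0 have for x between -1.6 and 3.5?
1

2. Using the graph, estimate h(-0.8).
2.5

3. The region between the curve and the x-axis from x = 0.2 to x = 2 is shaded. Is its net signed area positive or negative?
positive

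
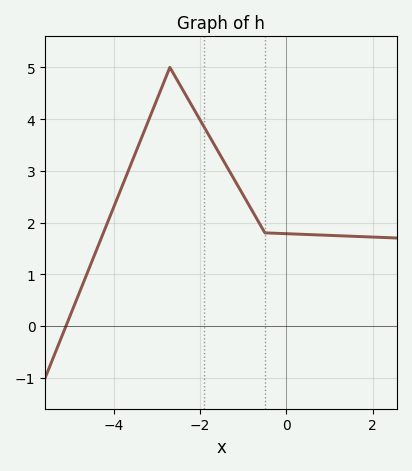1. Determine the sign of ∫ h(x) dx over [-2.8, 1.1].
positive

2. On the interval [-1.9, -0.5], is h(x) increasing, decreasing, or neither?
decreasing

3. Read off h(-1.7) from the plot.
3.55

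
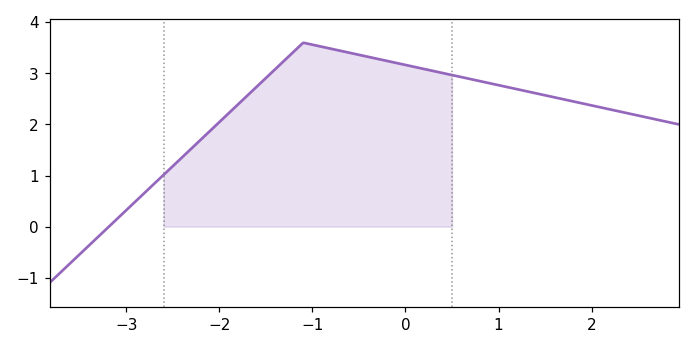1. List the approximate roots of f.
-3.19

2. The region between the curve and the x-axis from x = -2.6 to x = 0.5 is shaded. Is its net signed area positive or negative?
positive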